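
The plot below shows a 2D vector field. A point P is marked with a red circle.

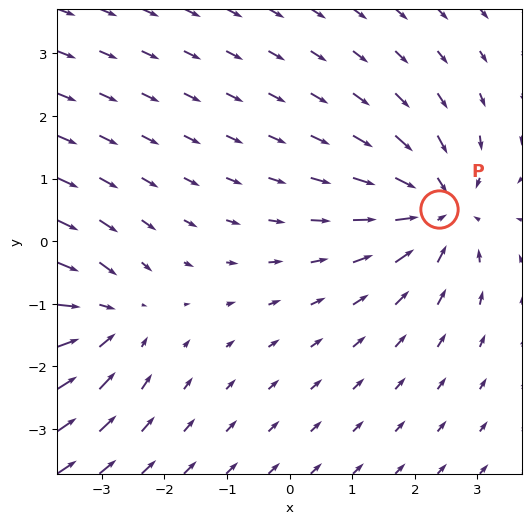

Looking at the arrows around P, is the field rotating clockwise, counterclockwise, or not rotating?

Near P at (2.4, 0.5) the arrows show no circulation. The curl there is ≈0.

not rotating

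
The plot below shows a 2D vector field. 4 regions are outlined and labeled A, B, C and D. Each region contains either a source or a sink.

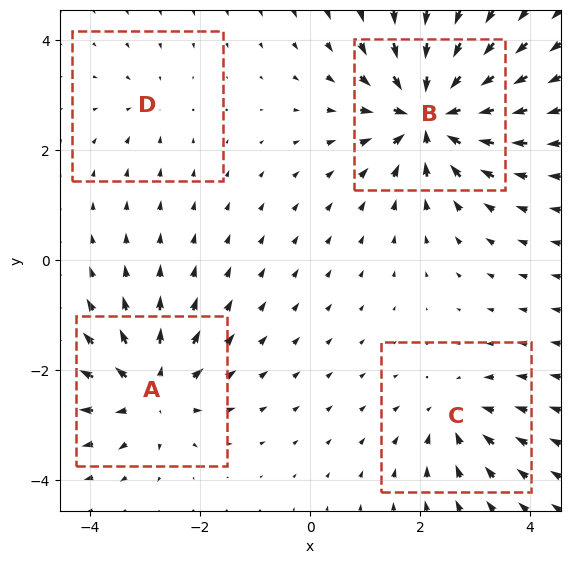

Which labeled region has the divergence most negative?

B

Divergence at each region's feature centre — A: about +6, B: about -9, C: about -4, D: about -3. Region B is most negative.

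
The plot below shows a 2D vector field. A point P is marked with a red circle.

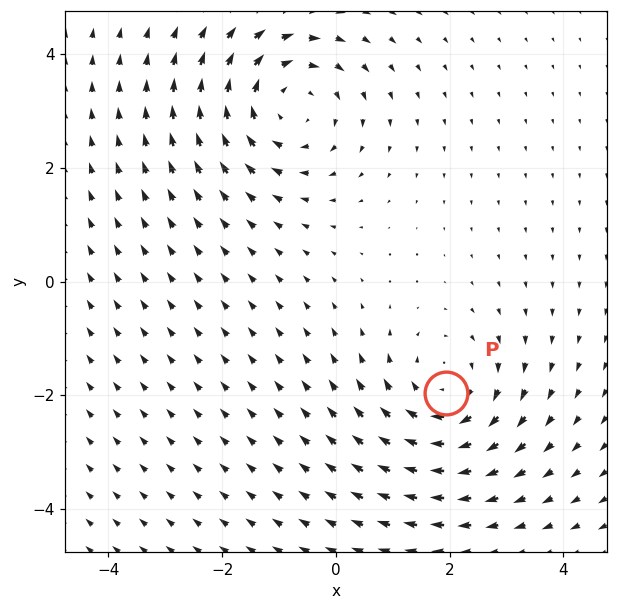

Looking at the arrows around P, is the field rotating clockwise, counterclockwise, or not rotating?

Near P at (1.9, -2.0) the arrows circulate clockwise. The curl (z-component) there is about -3; negative curl means clockwise rotation.

clockwise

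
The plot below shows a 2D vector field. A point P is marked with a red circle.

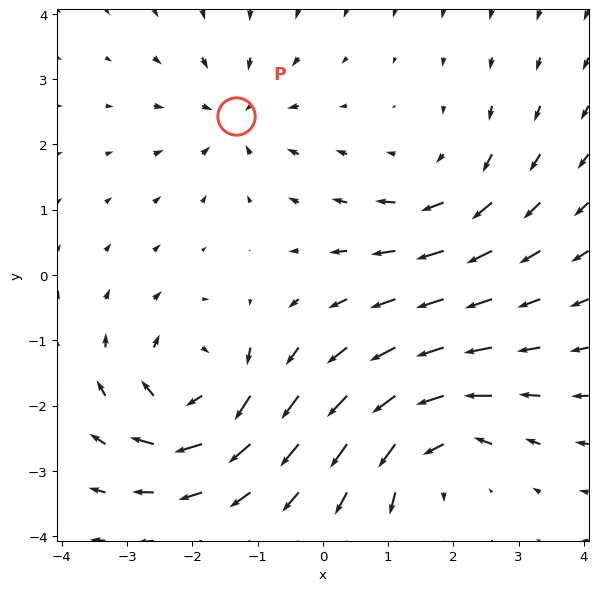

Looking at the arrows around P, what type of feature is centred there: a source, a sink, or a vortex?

sink

At P (-1.3, 2.4) the arrows converge inward. Divergence about -4, curl ≈0 — negative divergence with near-zero curl is a sink.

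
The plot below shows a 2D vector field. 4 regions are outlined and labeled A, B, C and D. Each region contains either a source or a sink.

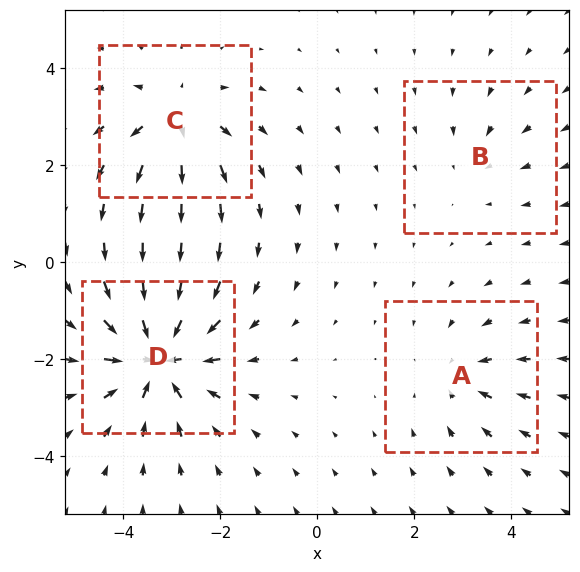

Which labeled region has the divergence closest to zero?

Divergence at each region's feature centre — A: about -3, B: about -2, C: about +5, D: about -8. Region B is closest to zero.

B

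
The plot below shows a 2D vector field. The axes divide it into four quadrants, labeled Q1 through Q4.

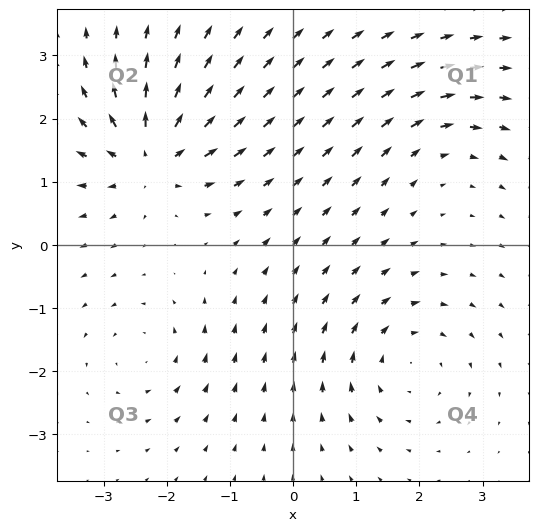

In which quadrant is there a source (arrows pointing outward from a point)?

The source sits at approximately (-2.3, 1.4), which lies in quadrant Q2. The divergence there is about +6, positive as expected for a source.

Q2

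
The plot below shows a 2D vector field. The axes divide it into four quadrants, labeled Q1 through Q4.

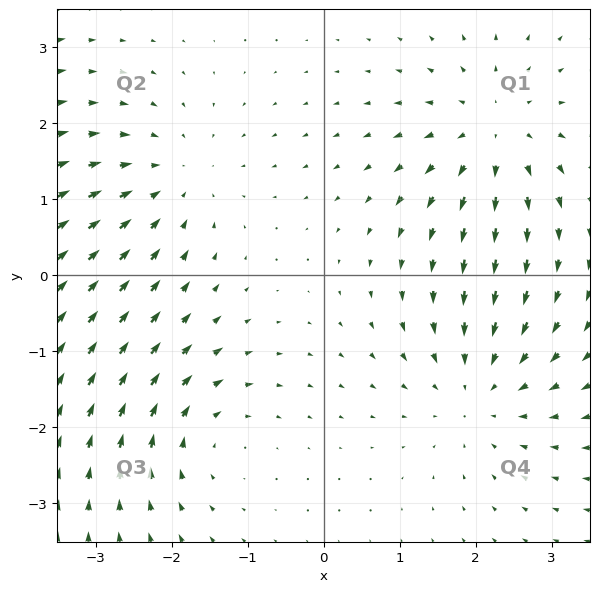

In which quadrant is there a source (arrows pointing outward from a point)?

The source sits at approximately (2.3, 1.9), which lies in quadrant Q1. The divergence there is about +4, positive as expected for a source.

Q1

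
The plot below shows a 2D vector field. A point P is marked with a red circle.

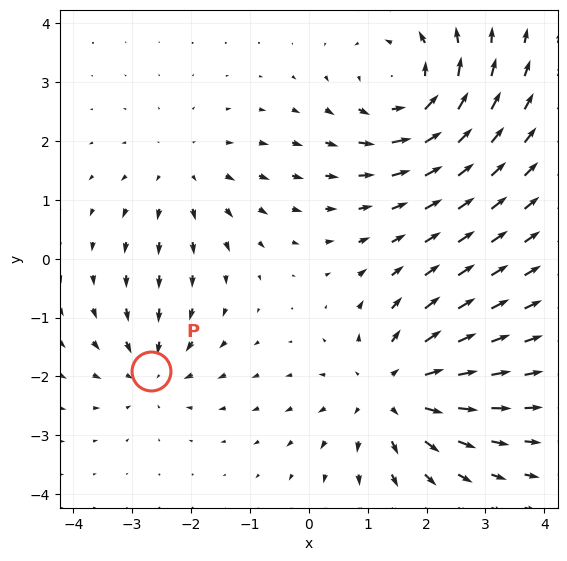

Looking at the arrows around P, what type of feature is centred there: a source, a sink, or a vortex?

sink

At P (-2.7, -1.9) the arrows converge inward. Divergence about -3, curl ≈0 — negative divergence with near-zero curl is a sink.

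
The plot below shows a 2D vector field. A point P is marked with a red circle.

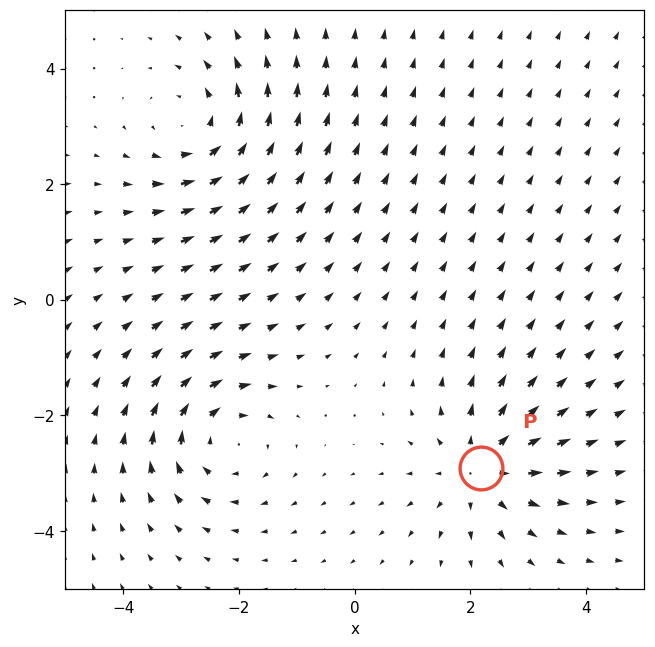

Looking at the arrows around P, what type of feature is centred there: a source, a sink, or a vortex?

At P (2.2, -2.9) the arrows spread outward. Divergence about +4, curl ≈0 — positive divergence with near-zero curl is a source.

source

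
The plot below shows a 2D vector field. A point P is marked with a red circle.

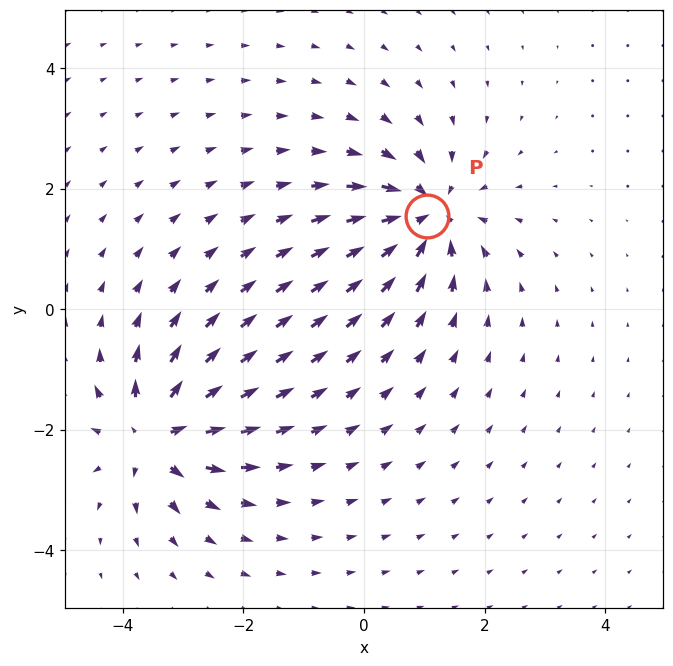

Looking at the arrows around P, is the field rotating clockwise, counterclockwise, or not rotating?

not rotating

Near P at (1.0, 1.6) the arrows show no circulation. The curl there is ≈0.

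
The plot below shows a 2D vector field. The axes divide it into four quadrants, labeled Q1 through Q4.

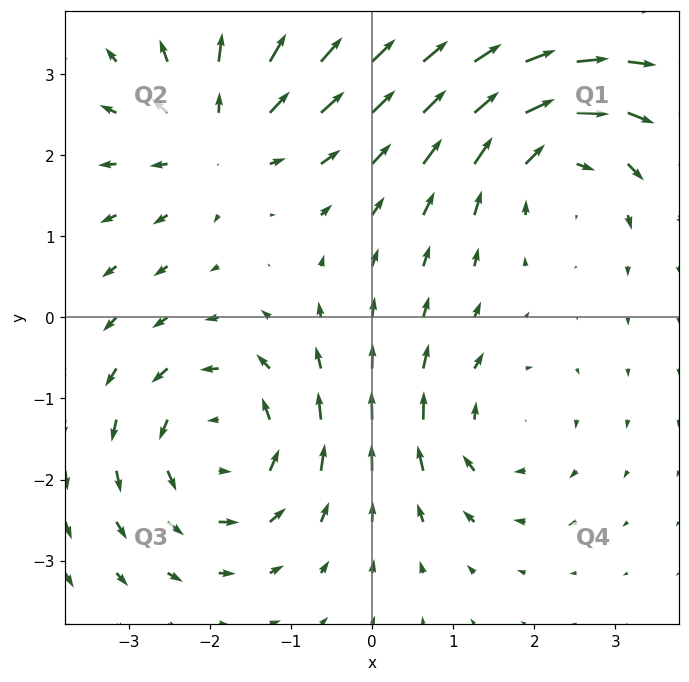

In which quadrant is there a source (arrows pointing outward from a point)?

The source sits at approximately (-1.9, 2.3), which lies in quadrant Q2. The divergence there is about +5, positive as expected for a source.

Q2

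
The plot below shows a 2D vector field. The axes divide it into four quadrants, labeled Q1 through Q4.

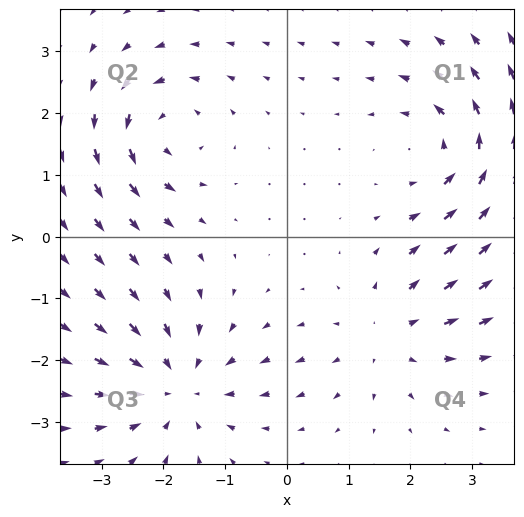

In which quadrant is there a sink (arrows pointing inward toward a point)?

The sink sits at approximately (-1.8, -2.4), which lies in quadrant Q3. The divergence there is about -4, negative as expected for a sink.

Q3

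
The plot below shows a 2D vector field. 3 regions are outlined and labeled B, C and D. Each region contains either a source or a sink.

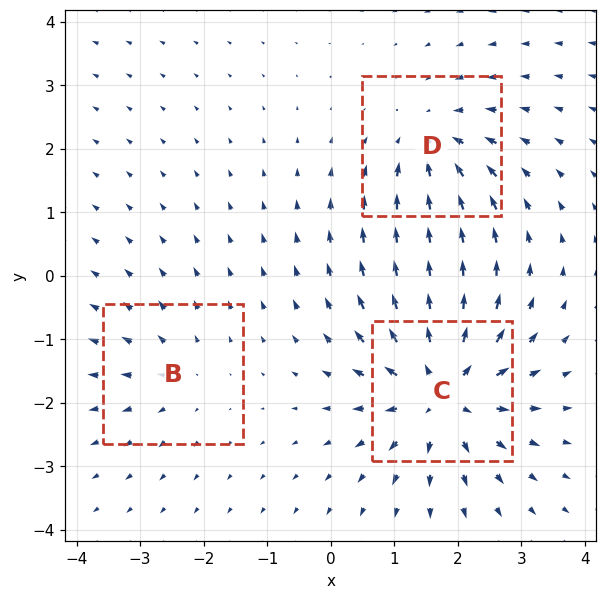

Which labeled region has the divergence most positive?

C

Divergence at each region's feature centre — B: about +2, C: about +5, D: about -3. Region C is most positive.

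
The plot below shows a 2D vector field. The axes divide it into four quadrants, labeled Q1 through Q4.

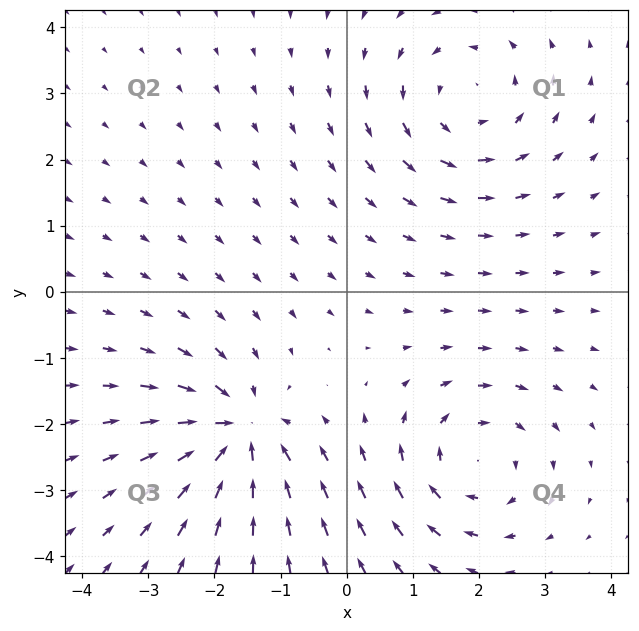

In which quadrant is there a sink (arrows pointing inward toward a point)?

The sink sits at approximately (-1.7, -2.1), which lies in quadrant Q3. The divergence there is about -7, negative as expected for a sink.

Q3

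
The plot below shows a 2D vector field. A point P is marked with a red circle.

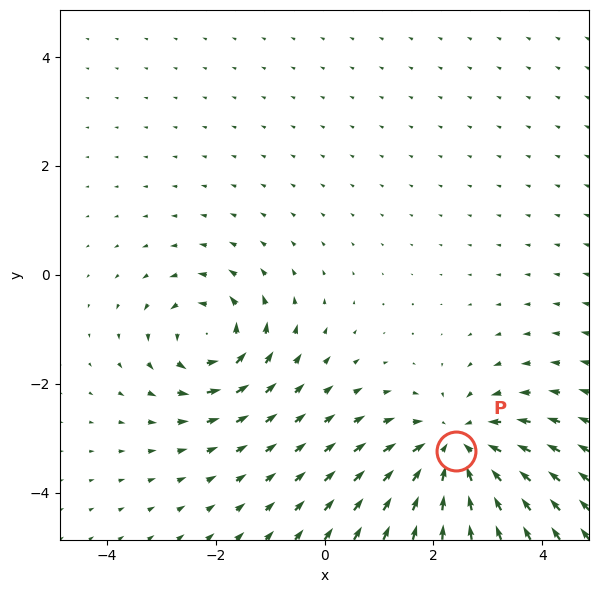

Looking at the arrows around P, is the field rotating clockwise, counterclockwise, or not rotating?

not rotating

Near P at (2.4, -3.2) the arrows show no circulation. The curl there is ≈0.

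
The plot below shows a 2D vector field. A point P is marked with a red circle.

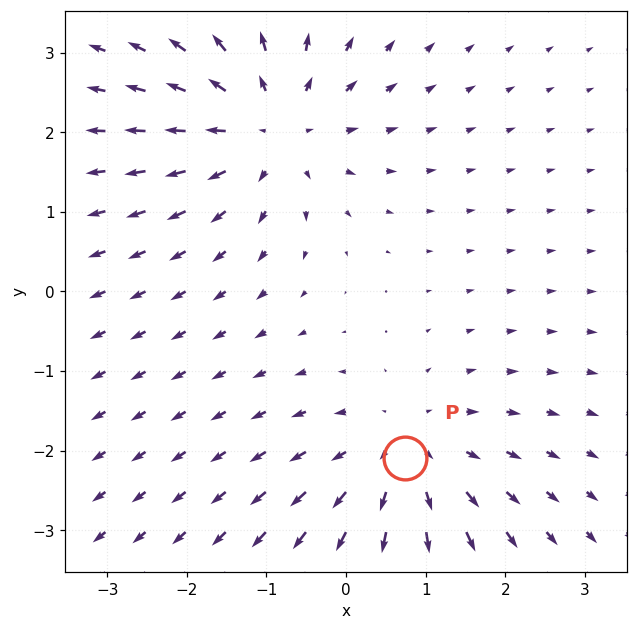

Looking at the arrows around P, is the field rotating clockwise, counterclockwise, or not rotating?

Near P at (0.7, -2.1) the arrows show no circulation. The curl there is ≈0.

not rotating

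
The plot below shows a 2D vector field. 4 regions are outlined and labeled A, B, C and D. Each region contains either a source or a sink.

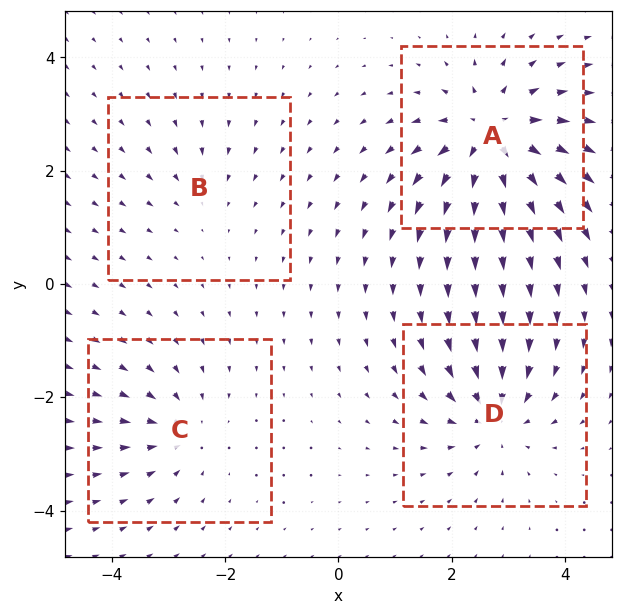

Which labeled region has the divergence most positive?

Divergence at each region's feature centre — A: about +8, B: about -2, C: about -4, D: about -5. Region A is most positive.

A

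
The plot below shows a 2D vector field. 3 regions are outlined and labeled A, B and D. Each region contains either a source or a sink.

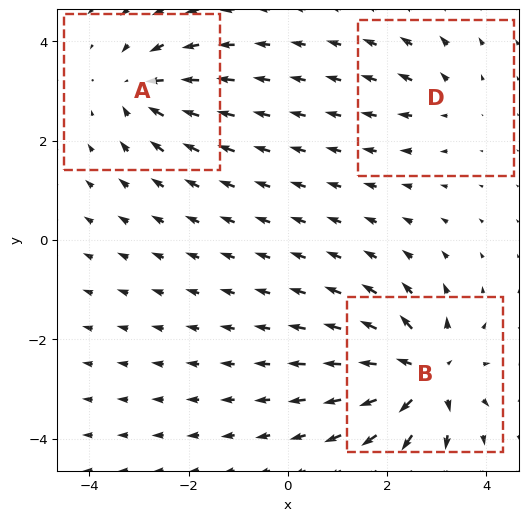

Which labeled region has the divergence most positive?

B

Divergence at each region's feature centre — A: about -4, B: about +6, D: about +2. Region B is most positive.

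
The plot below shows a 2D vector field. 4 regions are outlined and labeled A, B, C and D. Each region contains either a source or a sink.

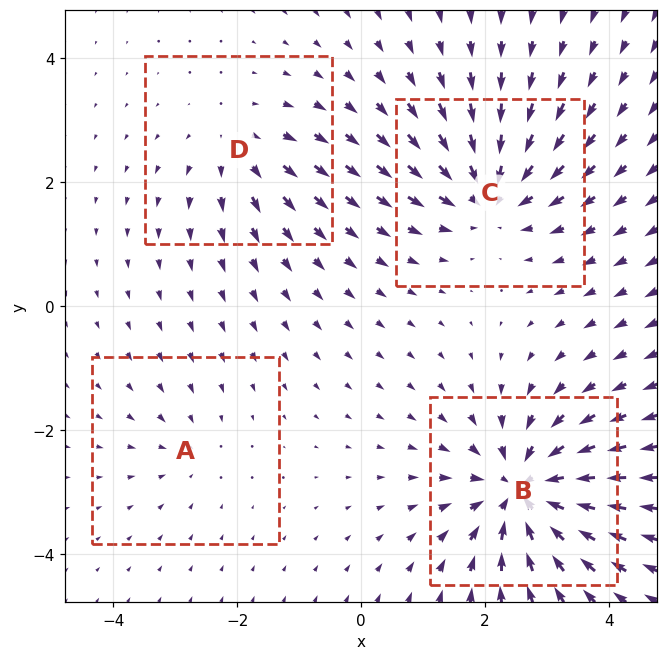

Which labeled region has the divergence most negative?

Divergence at each region's feature centre — A: about -2, B: about -8, C: about -6, D: about +4. Region B is most negative.

B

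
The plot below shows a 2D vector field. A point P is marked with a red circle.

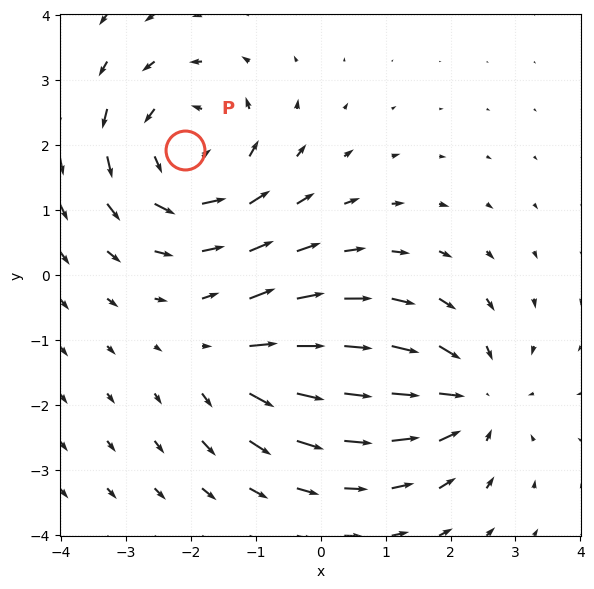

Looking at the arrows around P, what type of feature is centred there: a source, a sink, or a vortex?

At P (-2.1, 1.9) the arrows circulate counterclockwise. Divergence ≈0, curl about +5 — near-zero divergence with nonzero curl is a vortex.

vortex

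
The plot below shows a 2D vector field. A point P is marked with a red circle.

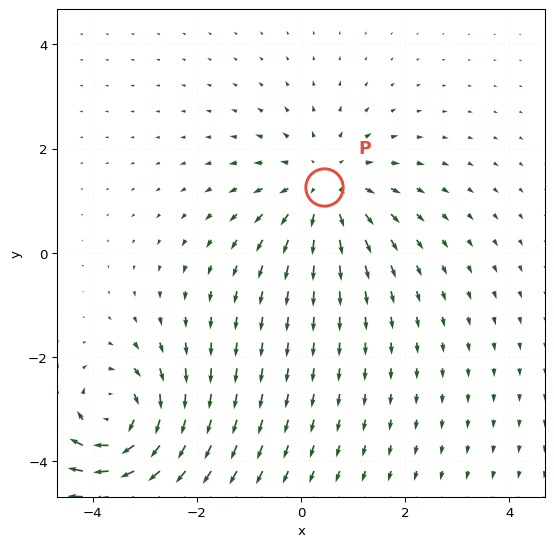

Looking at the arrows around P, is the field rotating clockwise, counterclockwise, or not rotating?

Near P at (0.4, 1.3) the arrows show no circulation. The curl there is ≈0.

not rotating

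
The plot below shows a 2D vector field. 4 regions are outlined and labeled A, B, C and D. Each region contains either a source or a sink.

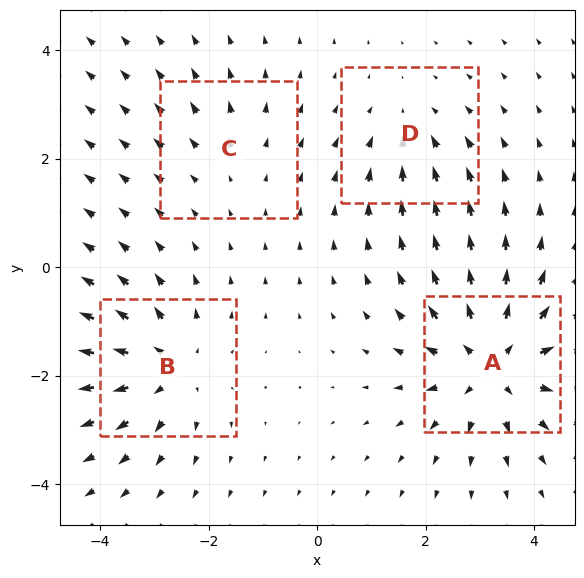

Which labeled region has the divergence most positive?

Divergence at each region's feature centre — A: about +7, B: about +5, C: about +2, D: about -3. Region A is most positive.

A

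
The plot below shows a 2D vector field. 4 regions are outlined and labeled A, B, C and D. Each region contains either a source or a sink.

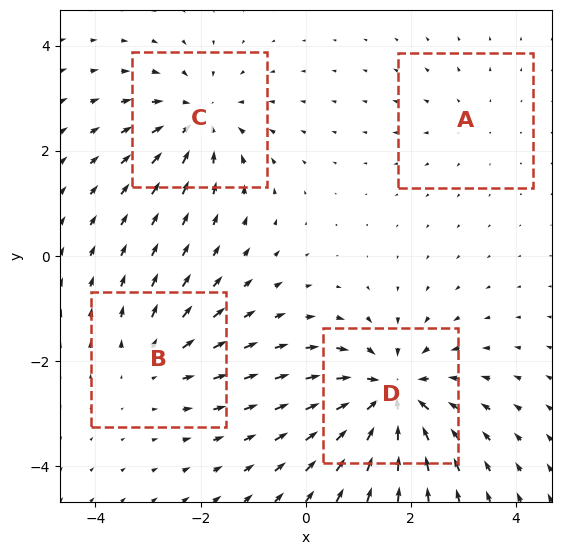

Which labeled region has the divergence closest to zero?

Divergence at each region's feature centre — A: about +2, B: about +3, C: about -5, D: about -7. Region A is closest to zero.

A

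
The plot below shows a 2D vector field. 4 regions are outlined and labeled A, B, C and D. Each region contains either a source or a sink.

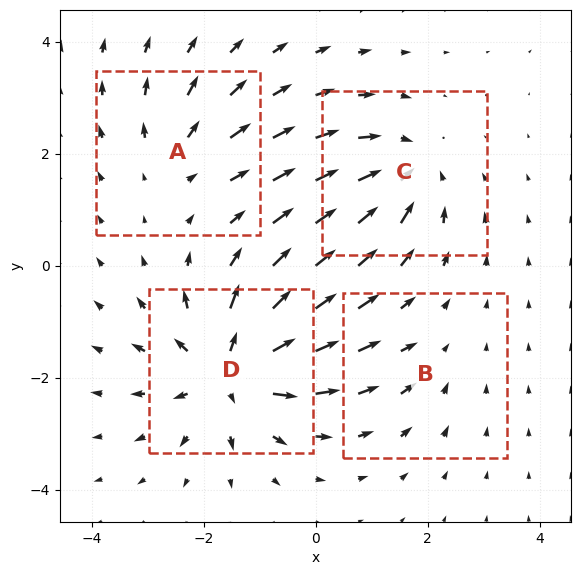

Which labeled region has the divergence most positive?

Divergence at each region's feature centre — A: about +3, B: about -2, C: about -5, D: about +7. Region D is most positive.

D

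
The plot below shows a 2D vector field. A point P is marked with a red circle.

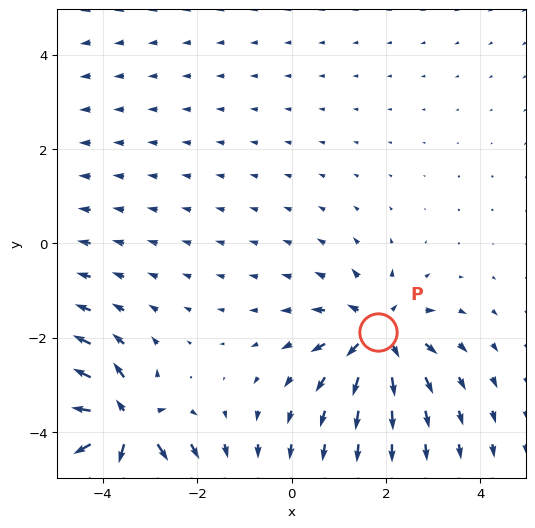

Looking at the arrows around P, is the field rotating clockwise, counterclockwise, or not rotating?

Near P at (1.8, -1.9) the arrows show no circulation. The curl there is ≈0.

not rotating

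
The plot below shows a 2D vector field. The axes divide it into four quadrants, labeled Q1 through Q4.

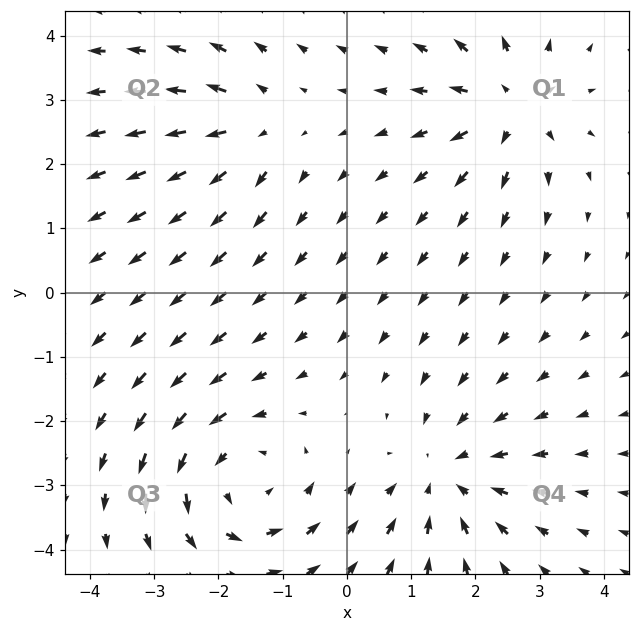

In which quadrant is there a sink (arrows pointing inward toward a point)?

Q4

The sink sits at approximately (1.5, -2.9), which lies in quadrant Q4. The divergence there is about -4, negative as expected for a sink.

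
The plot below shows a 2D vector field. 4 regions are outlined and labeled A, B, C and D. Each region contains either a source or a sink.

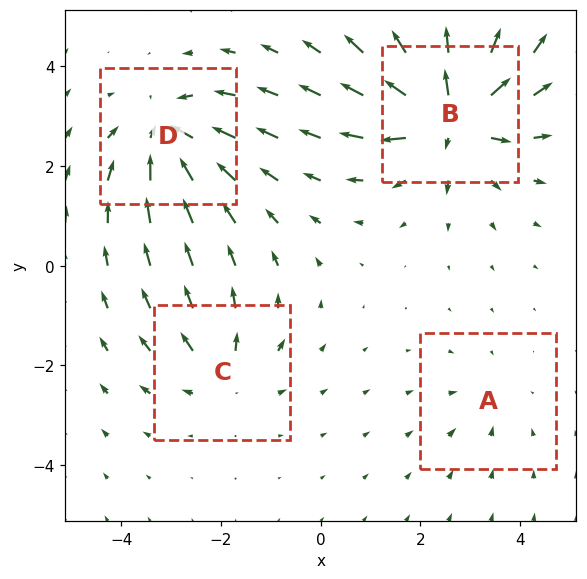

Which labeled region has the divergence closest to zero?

A

Divergence at each region's feature centre — A: about -2, B: about +8, C: about +4, D: about -6. Region A is closest to zero.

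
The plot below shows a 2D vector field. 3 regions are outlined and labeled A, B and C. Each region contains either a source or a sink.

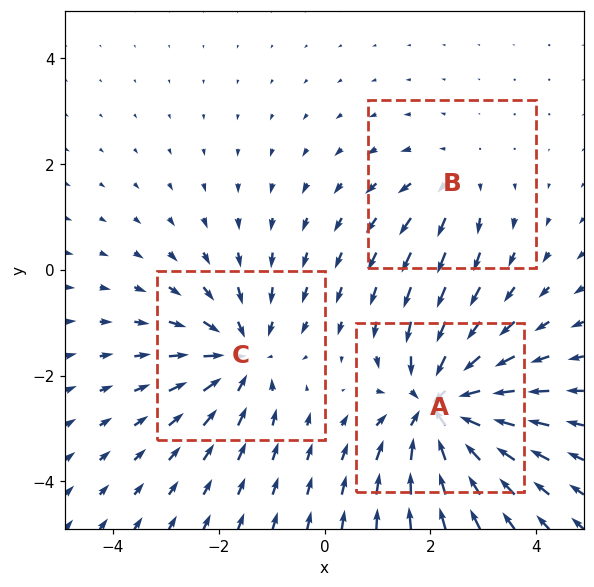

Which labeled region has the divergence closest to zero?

B

Divergence at each region's feature centre — A: about -5, B: about +2, C: about -3. Region B is closest to zero.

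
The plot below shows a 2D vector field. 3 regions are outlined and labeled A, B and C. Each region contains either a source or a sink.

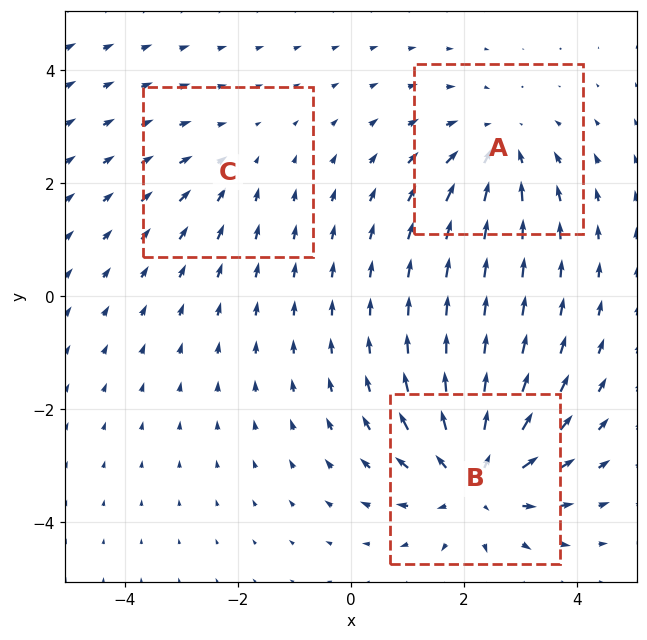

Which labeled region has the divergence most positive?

Divergence at each region's feature centre — A: about -3, B: about +5, C: about -2. Region B is most positive.

B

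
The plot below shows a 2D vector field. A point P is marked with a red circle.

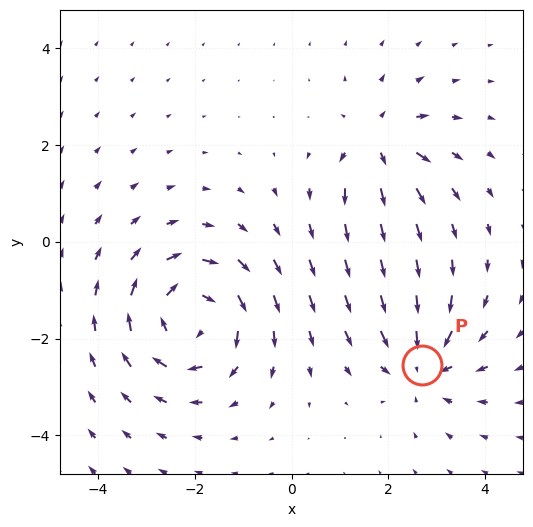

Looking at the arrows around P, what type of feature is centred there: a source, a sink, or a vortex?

sink

At P (2.7, -2.5) the arrows converge inward. Divergence about -3, curl ≈0 — negative divergence with near-zero curl is a sink.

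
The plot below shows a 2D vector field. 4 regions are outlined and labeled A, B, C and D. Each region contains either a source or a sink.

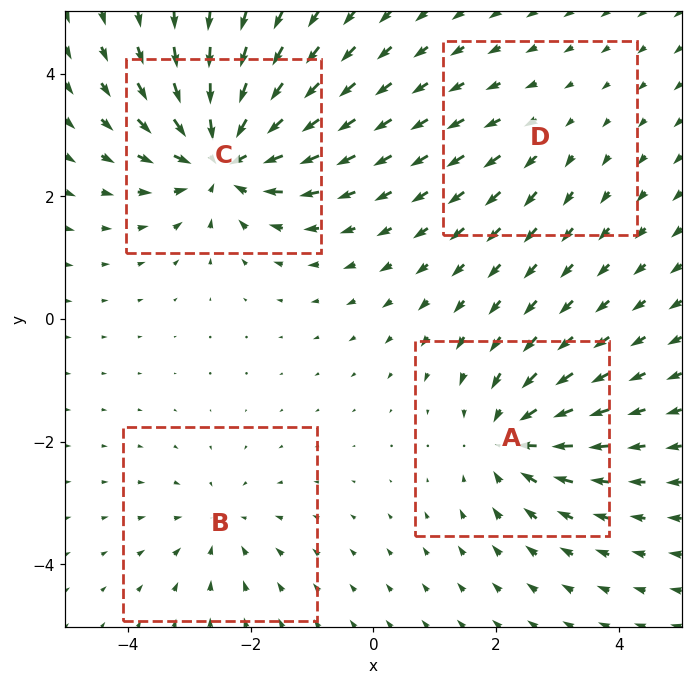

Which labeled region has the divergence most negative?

C

Divergence at each region's feature centre — A: about -5, B: about -3, C: about -8, D: about +2. Region C is most negative.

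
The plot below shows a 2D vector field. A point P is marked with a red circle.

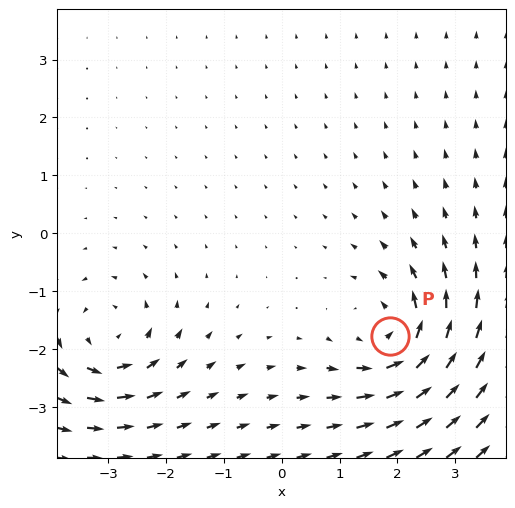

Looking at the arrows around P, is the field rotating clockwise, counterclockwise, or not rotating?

counterclockwise

Near P at (1.9, -1.8) the arrows circulate counterclockwise. The curl (z-component) there is about +5; positive curl means counterclockwise rotation.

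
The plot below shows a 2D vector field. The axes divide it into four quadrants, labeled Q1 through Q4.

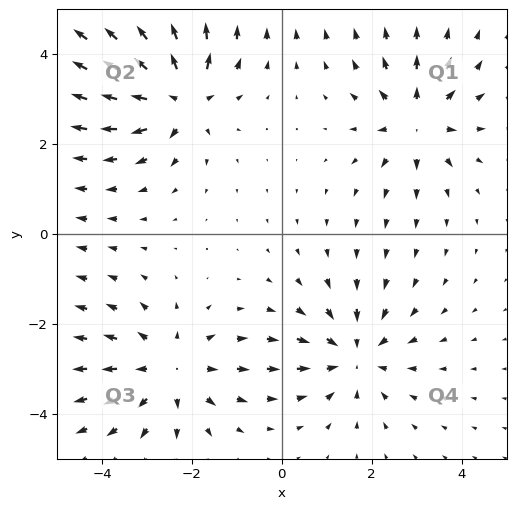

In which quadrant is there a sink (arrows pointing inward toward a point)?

Q4

The sink sits at approximately (1.6, -2.7), which lies in quadrant Q4. The divergence there is about -4, negative as expected for a sink.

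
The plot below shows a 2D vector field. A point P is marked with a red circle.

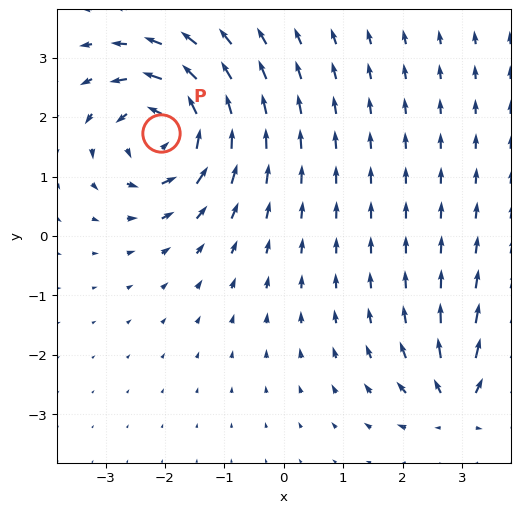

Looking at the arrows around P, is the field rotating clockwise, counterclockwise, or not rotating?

counterclockwise

Near P at (-2.1, 1.7) the arrows circulate counterclockwise. The curl (z-component) there is about +7; positive curl means counterclockwise rotation.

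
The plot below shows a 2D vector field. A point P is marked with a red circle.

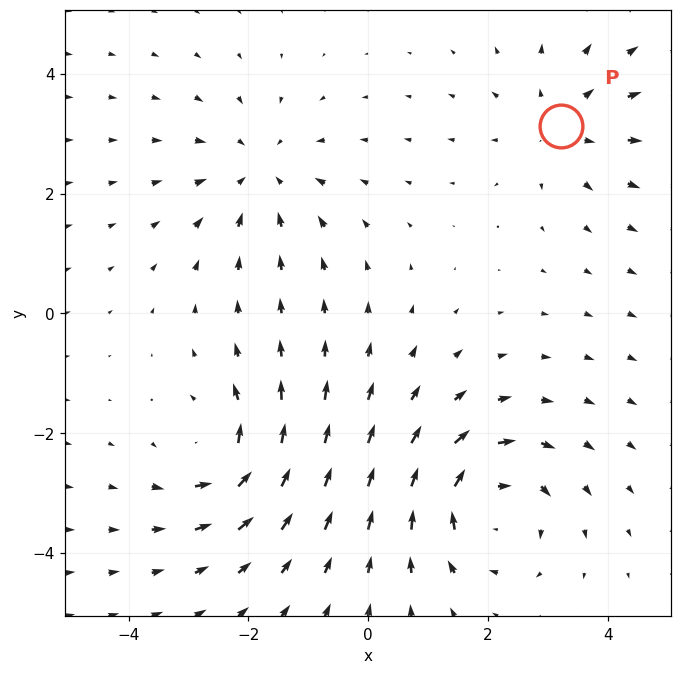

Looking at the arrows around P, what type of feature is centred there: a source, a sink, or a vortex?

source

At P (3.2, 3.1) the arrows spread outward. Divergence about +3, curl ≈0 — positive divergence with near-zero curl is a source.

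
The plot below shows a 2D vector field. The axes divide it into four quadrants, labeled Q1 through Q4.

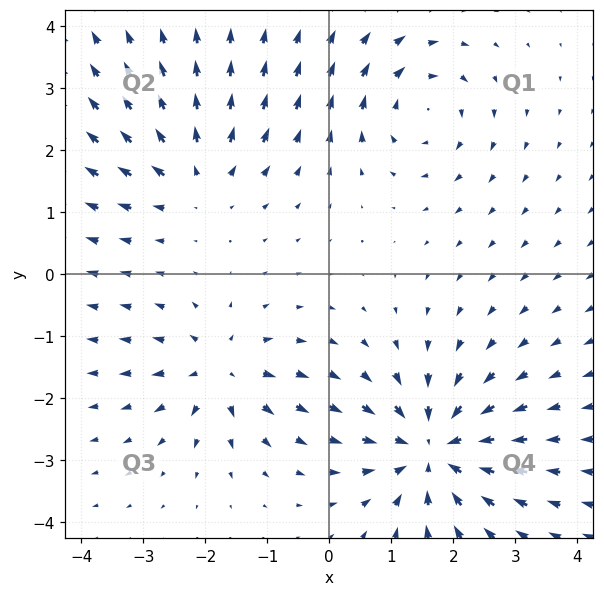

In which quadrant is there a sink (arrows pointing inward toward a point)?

Q4

The sink sits at approximately (1.7, -2.8), which lies in quadrant Q4. The divergence there is about -5, negative as expected for a sink.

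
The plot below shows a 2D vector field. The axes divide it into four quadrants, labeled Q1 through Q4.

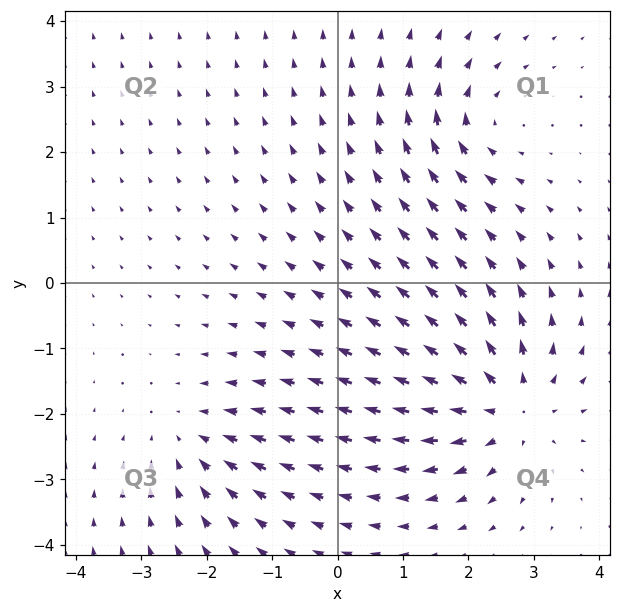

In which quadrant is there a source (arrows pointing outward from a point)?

Q4

The source sits at approximately (2.6, -1.9), which lies in quadrant Q4. The divergence there is about +5, positive as expected for a source.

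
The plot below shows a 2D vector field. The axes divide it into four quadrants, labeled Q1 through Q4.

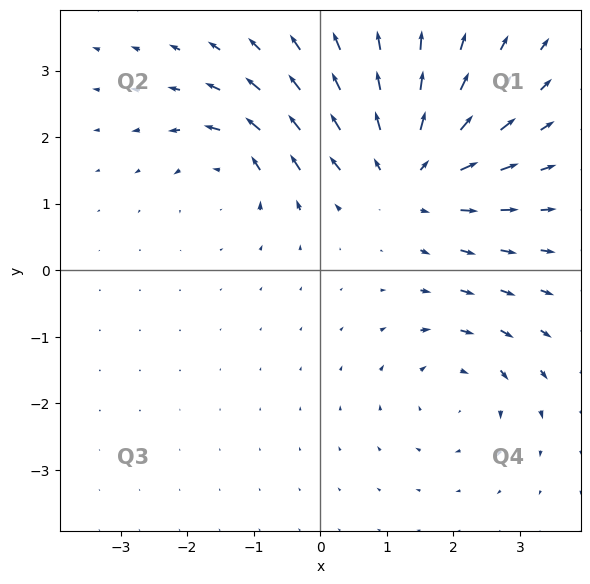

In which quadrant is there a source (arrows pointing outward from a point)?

Q1

The source sits at approximately (1.3, 1.5), which lies in quadrant Q1. The divergence there is about +5, positive as expected for a source.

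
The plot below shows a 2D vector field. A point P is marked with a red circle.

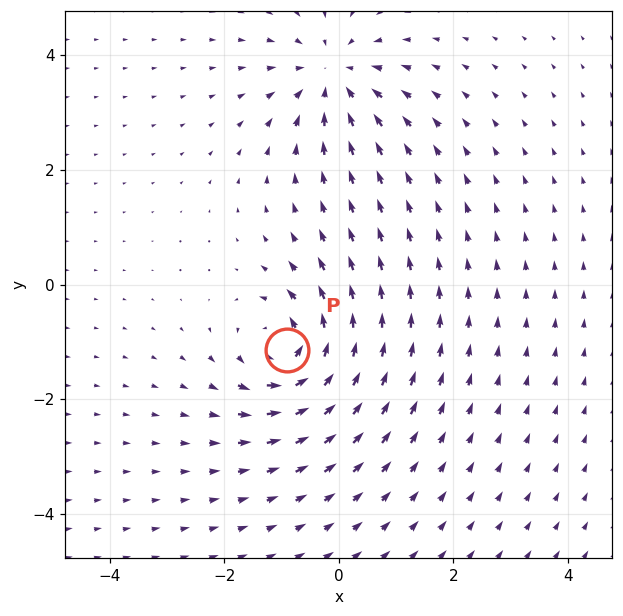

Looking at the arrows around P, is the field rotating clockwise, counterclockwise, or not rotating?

Near P at (-0.9, -1.1) the arrows circulate counterclockwise. The curl (z-component) there is about +6; positive curl means counterclockwise rotation.

counterclockwise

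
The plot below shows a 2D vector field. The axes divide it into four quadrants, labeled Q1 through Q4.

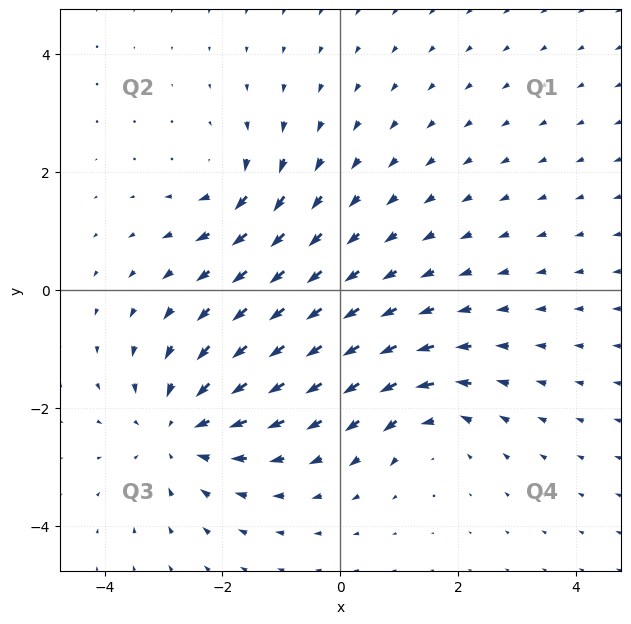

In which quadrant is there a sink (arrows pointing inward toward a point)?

Q3

The sink sits at approximately (-2.7, -2.4), which lies in quadrant Q3. The divergence there is about -4, negative as expected for a sink.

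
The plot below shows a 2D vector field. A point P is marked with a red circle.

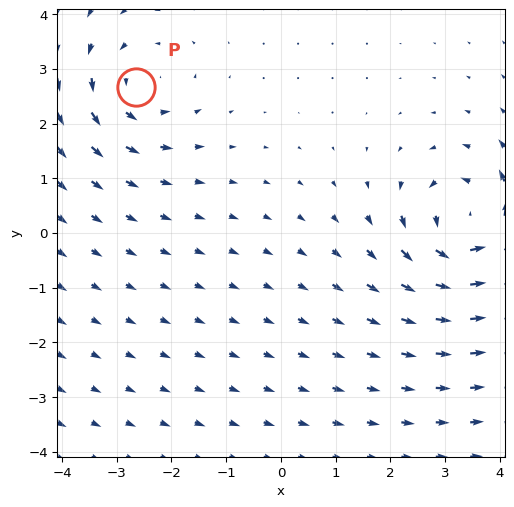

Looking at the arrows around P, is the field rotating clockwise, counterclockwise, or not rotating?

counterclockwise

Near P at (-2.7, 2.7) the arrows circulate counterclockwise. The curl (z-component) there is about +3; positive curl means counterclockwise rotation.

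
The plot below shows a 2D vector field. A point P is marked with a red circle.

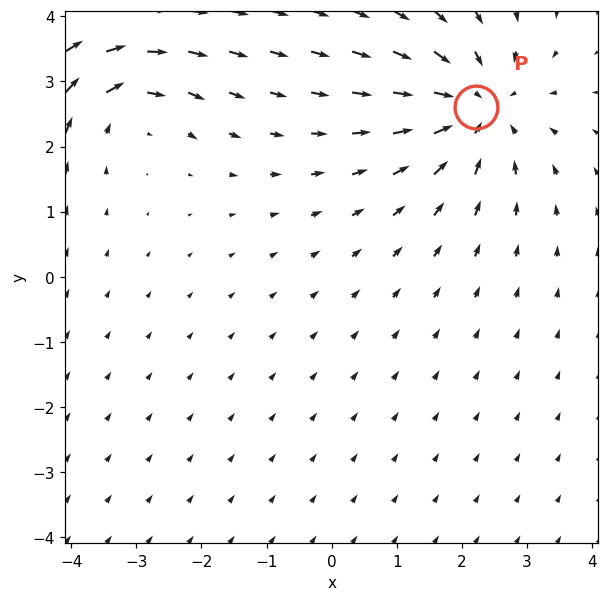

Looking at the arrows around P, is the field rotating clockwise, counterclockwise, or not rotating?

Near P at (2.2, 2.6) the arrows show no circulation. The curl there is ≈0.

not rotating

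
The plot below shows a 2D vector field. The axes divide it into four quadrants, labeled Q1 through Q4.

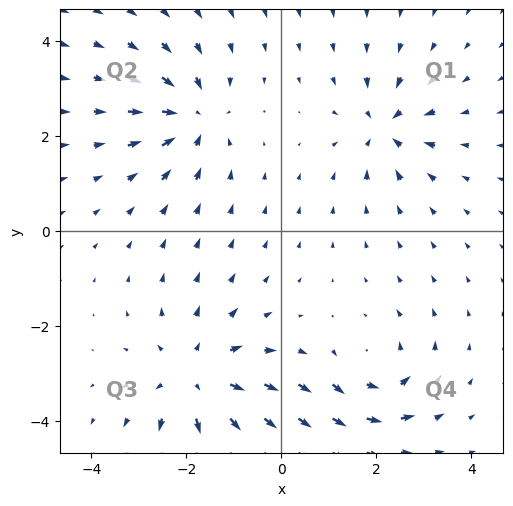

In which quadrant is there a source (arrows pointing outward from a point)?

Q3

The source sits at approximately (-1.8, -3.1), which lies in quadrant Q3. The divergence there is about +4, positive as expected for a source.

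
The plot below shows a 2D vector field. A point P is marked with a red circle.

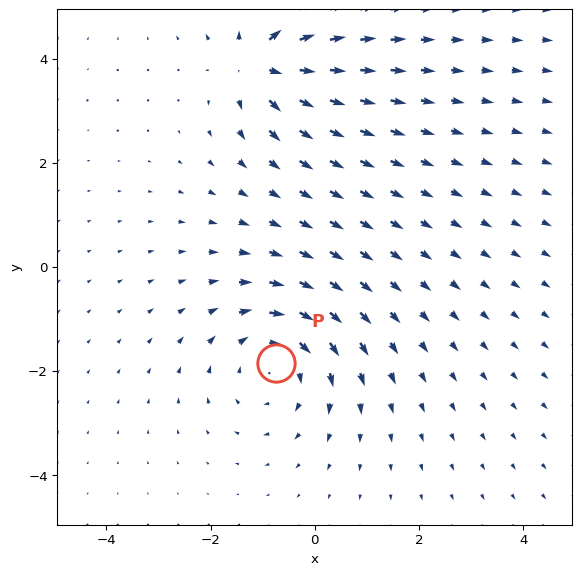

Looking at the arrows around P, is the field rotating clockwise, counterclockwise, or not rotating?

Near P at (-0.8, -1.8) the arrows circulate clockwise. The curl (z-component) there is about -3; negative curl means clockwise rotation.

clockwise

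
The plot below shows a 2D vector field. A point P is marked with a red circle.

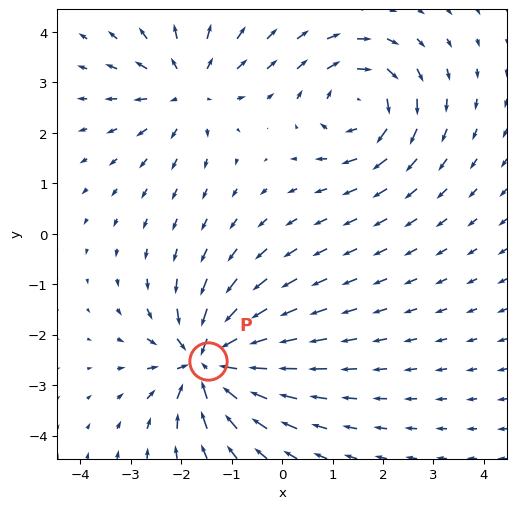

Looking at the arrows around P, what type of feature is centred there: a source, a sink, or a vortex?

At P (-1.5, -2.5) the arrows converge inward. Divergence about -6, curl ≈0 — negative divergence with near-zero curl is a sink.

sink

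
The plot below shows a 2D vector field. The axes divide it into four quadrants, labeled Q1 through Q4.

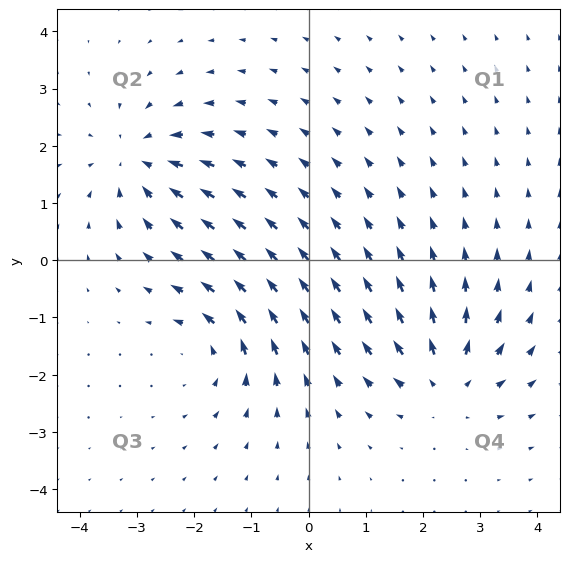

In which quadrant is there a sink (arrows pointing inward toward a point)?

Q2

The sink sits at approximately (-3.0, 1.8), which lies in quadrant Q2. The divergence there is about -5, negative as expected for a sink.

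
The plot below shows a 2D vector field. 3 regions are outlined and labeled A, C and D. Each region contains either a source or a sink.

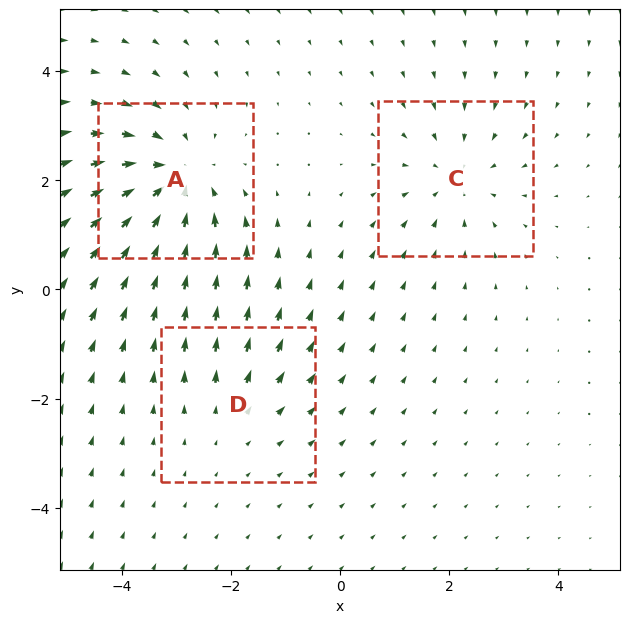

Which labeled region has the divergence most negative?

Divergence at each region's feature centre — A: about -4, C: about -3, D: about +2. Region A is most negative.

A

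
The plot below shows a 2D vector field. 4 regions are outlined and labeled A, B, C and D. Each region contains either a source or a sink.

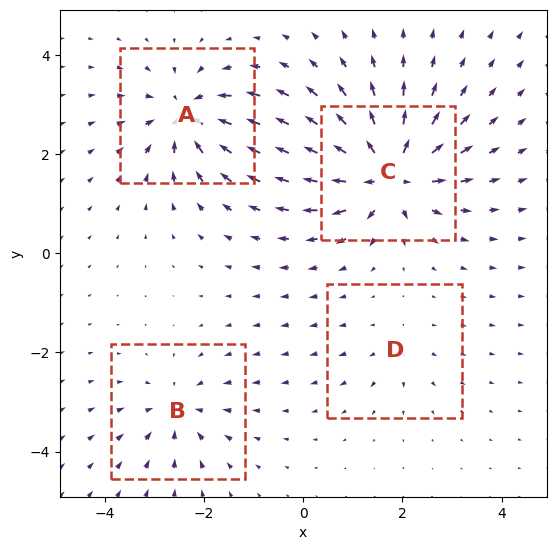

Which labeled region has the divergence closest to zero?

Divergence at each region's feature centre — A: about -6, B: about -4, C: about +8, D: about +2. Region D is closest to zero.

D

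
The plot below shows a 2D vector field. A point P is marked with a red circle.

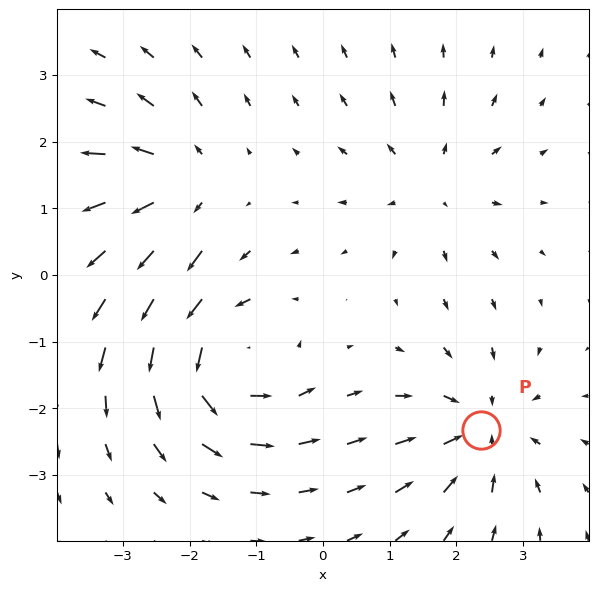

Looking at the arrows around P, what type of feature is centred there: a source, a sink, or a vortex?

At P (2.4, -2.3) the arrows converge inward. Divergence about -4, curl ≈0 — negative divergence with near-zero curl is a sink.

sink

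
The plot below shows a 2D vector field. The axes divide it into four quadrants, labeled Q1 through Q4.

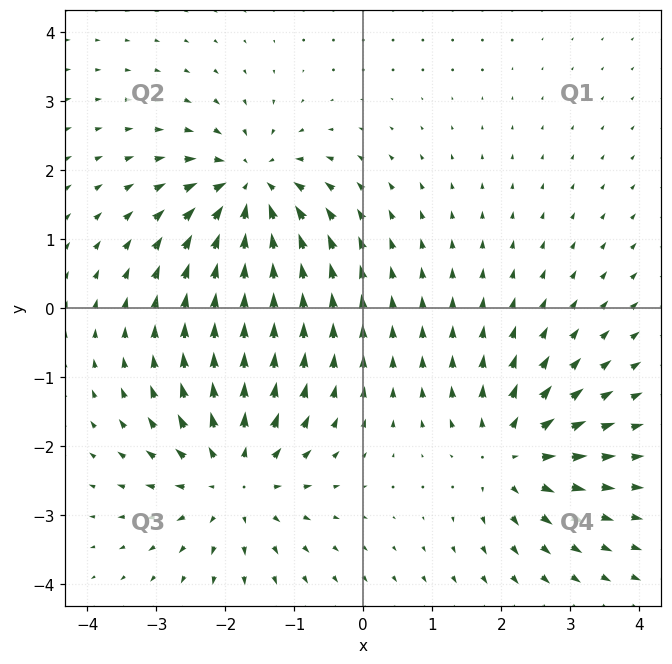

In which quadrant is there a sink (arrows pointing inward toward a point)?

The sink sits at approximately (-1.6, 1.7), which lies in quadrant Q2. The divergence there is about -5, negative as expected for a sink.

Q2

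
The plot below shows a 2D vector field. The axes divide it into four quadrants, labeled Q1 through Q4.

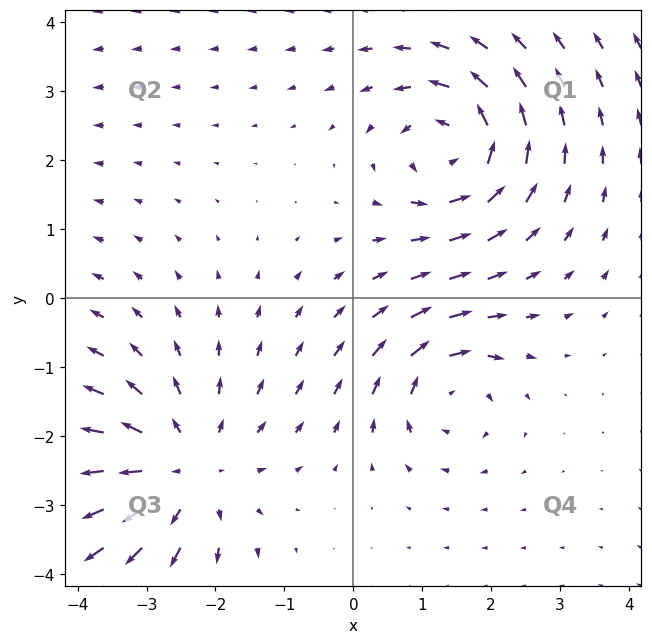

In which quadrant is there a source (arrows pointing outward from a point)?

Q3

The source sits at approximately (-2.5, -2.5), which lies in quadrant Q3. The divergence there is about +4, positive as expected for a source.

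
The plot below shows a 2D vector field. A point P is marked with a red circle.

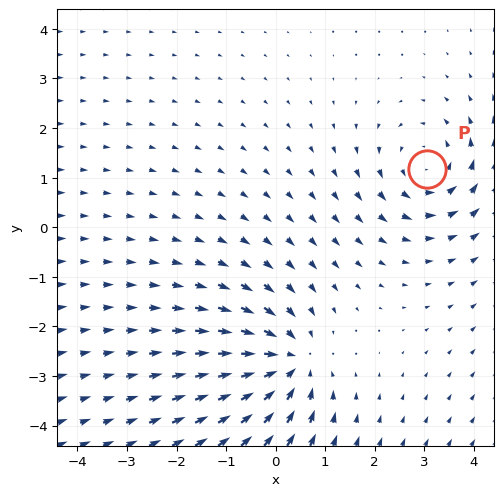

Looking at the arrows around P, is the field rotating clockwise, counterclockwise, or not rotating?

counterclockwise

Near P at (3.1, 1.2) the arrows circulate counterclockwise. The curl (z-component) there is about +3; positive curl means counterclockwise rotation.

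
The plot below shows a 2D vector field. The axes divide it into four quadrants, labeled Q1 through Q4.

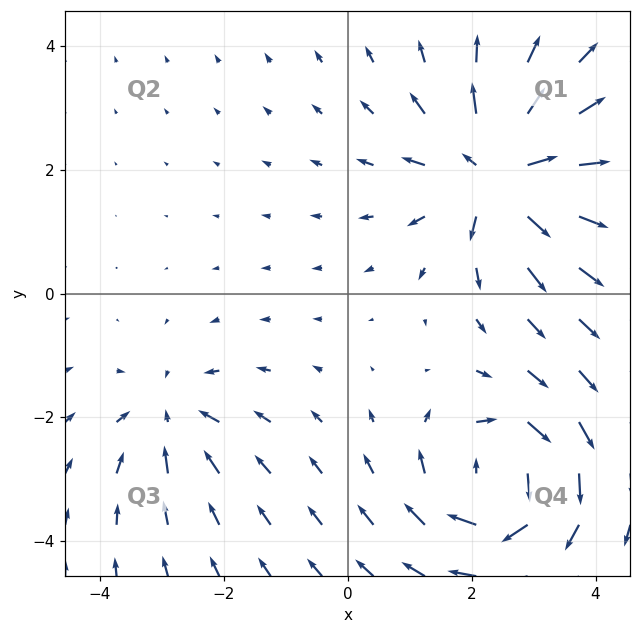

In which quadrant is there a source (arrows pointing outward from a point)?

Q1

The source sits at approximately (2.4, 1.9), which lies in quadrant Q1. The divergence there is about +6, positive as expected for a source.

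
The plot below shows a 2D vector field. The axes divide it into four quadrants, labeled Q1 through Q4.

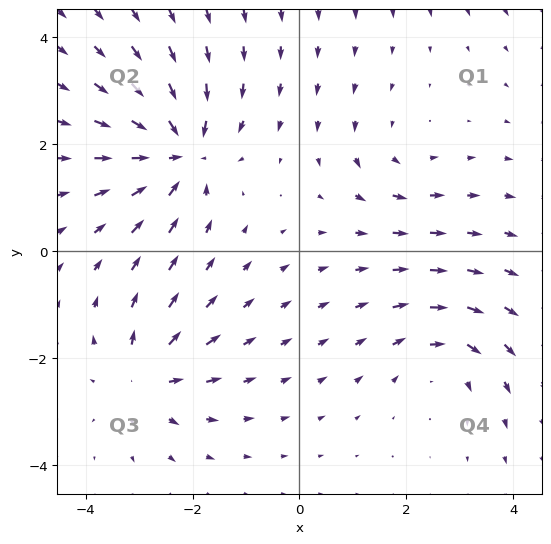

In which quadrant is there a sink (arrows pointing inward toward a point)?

Q2

The sink sits at approximately (-2.3, 1.8), which lies in quadrant Q2. The divergence there is about -6, negative as expected for a sink.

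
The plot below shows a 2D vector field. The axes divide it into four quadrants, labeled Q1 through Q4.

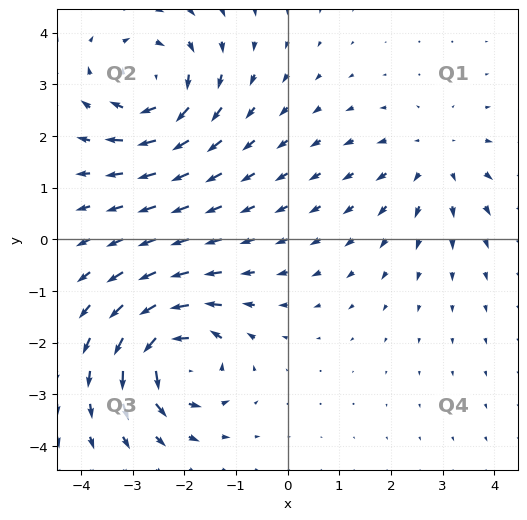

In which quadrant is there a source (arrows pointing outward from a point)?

Q1

The source sits at approximately (2.9, 1.5), which lies in quadrant Q1. The divergence there is about +2, positive as expected for a source.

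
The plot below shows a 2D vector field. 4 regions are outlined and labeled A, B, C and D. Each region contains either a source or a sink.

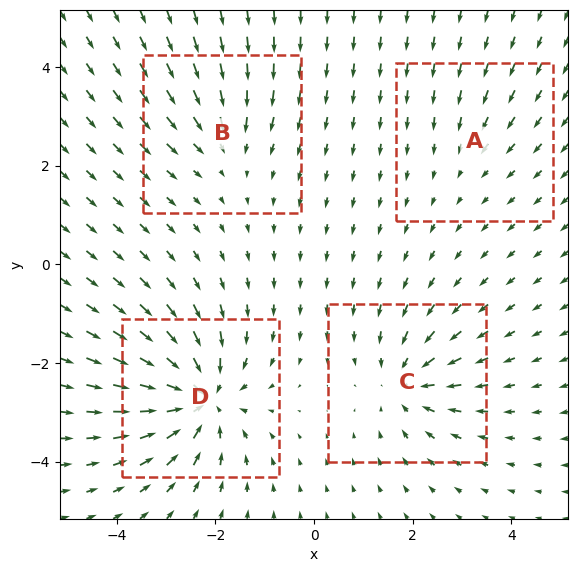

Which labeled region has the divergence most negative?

D

Divergence at each region's feature centre — A: about -2, B: about -4, C: about -5, D: about -8. Region D is most negative.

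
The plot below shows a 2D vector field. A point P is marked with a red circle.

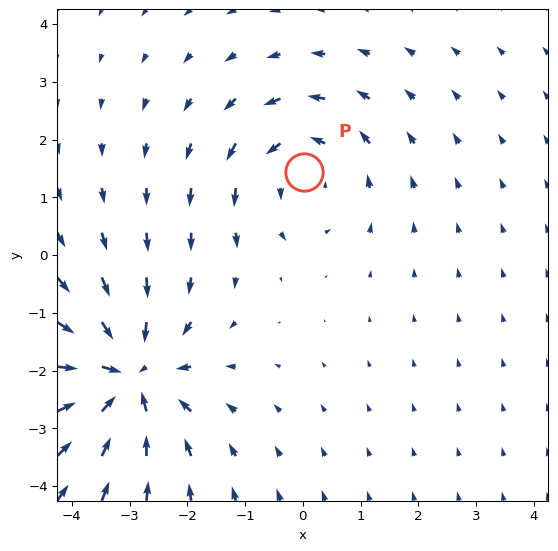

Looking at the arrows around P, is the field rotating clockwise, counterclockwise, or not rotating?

counterclockwise

Near P at (0.0, 1.4) the arrows circulate counterclockwise. The curl (z-component) there is about +3; positive curl means counterclockwise rotation.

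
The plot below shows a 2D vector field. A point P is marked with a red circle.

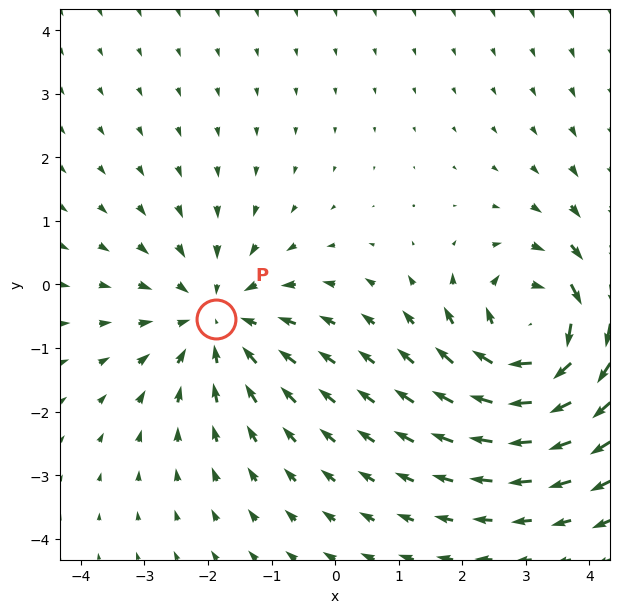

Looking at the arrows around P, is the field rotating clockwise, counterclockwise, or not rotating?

not rotating

Near P at (-1.9, -0.5) the arrows show no circulation. The curl there is ≈0.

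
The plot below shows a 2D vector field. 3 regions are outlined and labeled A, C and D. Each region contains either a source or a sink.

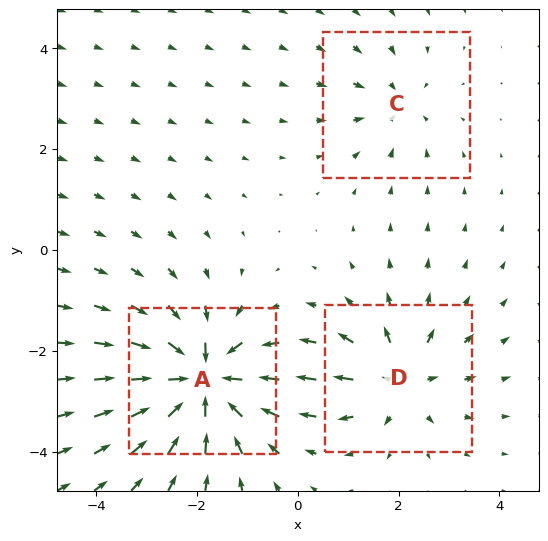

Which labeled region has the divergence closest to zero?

C

Divergence at each region's feature centre — A: about -7, C: about -3, D: about +4. Region C is closest to zero.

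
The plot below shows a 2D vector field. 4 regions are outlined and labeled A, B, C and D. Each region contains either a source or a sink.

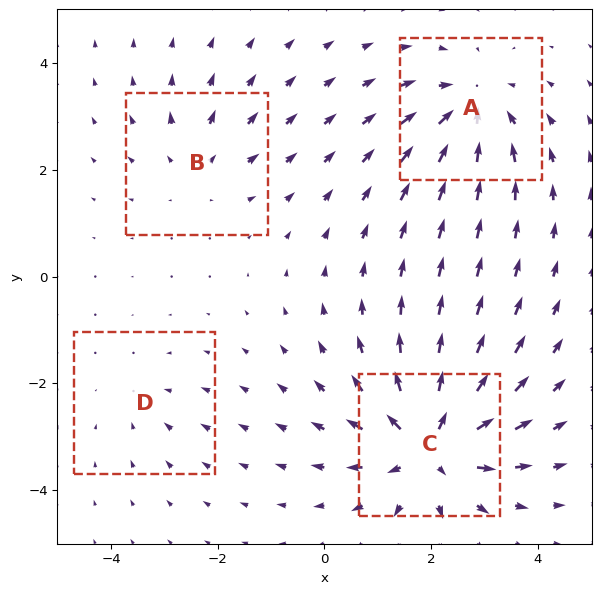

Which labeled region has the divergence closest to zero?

D

Divergence at each region's feature centre — A: about -5, B: about +3, C: about +8, D: about -2. Region D is closest to zero.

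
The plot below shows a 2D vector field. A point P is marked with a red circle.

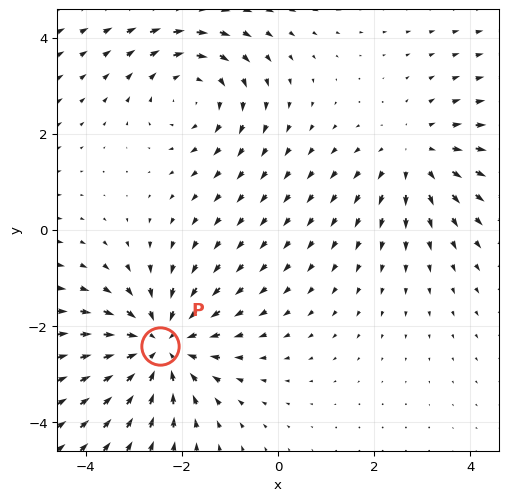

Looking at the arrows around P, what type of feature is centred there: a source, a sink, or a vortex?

sink

At P (-2.4, -2.4) the arrows converge inward. Divergence about -3, curl ≈0 — negative divergence with near-zero curl is a sink.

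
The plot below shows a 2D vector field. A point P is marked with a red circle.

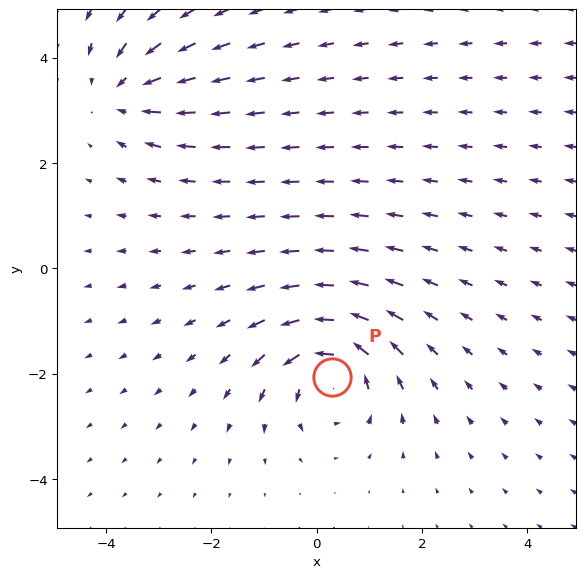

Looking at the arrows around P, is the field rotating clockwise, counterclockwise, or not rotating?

Near P at (0.3, -2.1) the arrows circulate counterclockwise. The curl (z-component) there is about +5; positive curl means counterclockwise rotation.

counterclockwise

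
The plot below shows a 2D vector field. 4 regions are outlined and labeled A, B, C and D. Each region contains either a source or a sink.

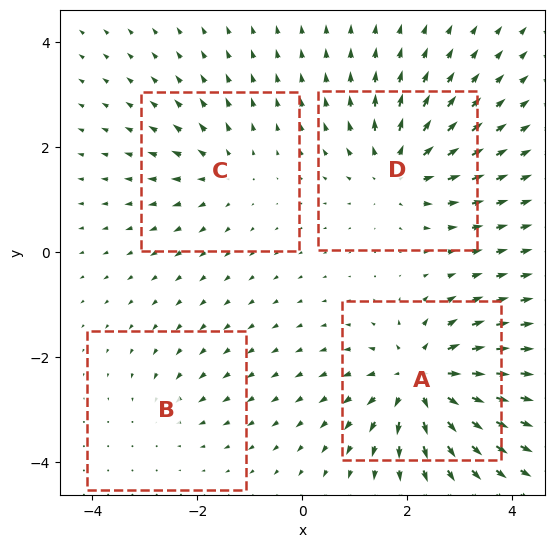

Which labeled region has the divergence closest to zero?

Divergence at each region's feature centre — A: about +7, B: about -2, C: about +3, D: about +5. Region B is closest to zero.

B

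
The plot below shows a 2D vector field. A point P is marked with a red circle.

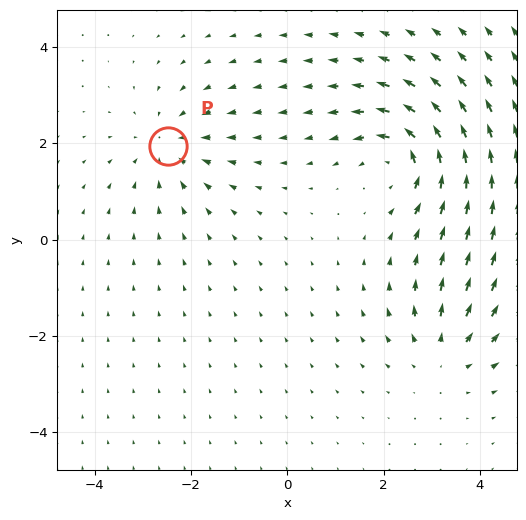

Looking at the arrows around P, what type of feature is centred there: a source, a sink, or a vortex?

At P (-2.5, 1.9) the arrows converge inward. Divergence about -3, curl ≈0 — negative divergence with near-zero curl is a sink.

sink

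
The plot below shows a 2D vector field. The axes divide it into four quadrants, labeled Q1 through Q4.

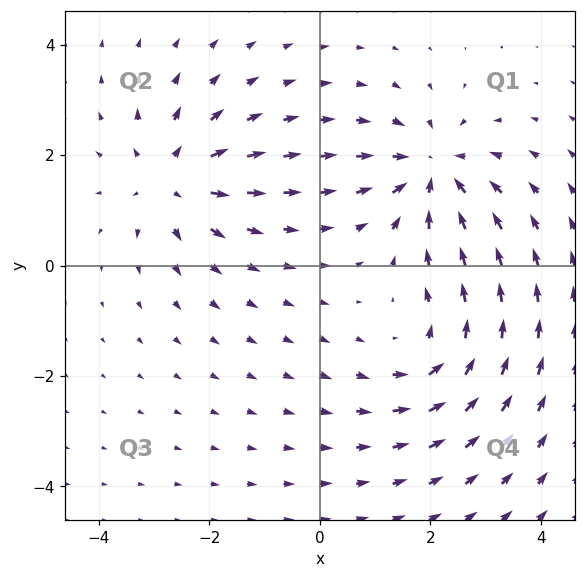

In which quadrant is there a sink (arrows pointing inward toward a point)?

The sink sits at approximately (2.1, 1.7), which lies in quadrant Q1. The divergence there is about -5, negative as expected for a sink.

Q1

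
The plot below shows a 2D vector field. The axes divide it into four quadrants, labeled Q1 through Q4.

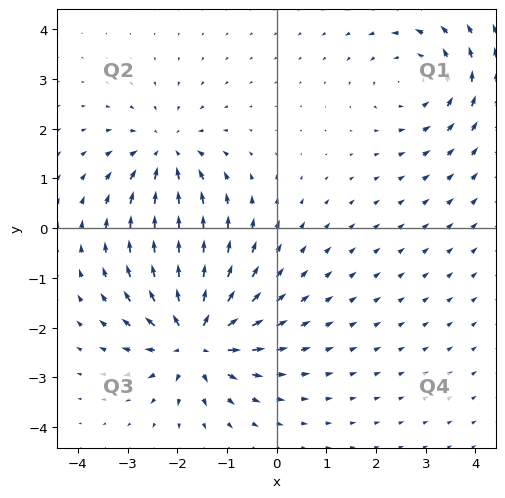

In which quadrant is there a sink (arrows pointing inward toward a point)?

Q2

The sink sits at approximately (-2.2, 1.5), which lies in quadrant Q2. The divergence there is about -4, negative as expected for a sink.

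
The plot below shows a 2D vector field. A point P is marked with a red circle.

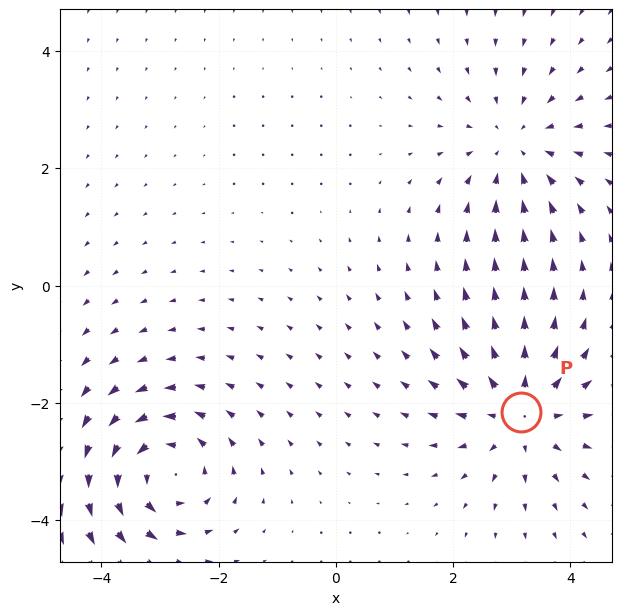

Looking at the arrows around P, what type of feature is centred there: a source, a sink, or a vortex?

source

At P (3.2, -2.2) the arrows spread outward. Divergence about +3, curl ≈0 — positive divergence with near-zero curl is a source.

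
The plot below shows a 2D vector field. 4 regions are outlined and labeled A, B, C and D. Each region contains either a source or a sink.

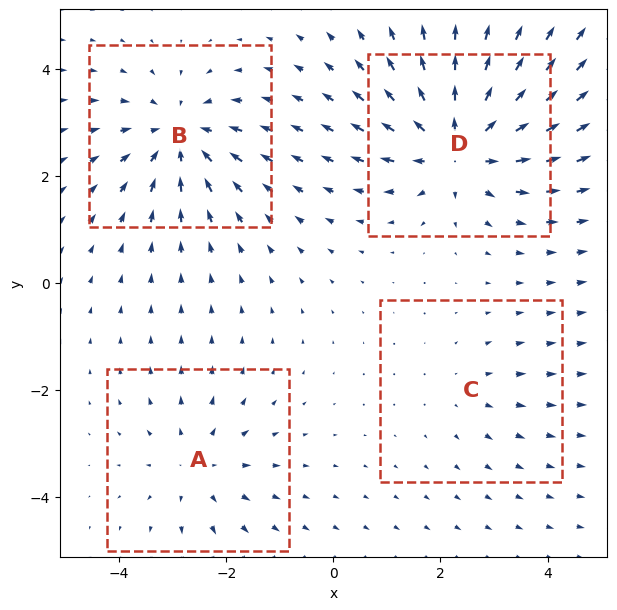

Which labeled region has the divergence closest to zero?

Divergence at each region's feature centre — A: about +3, B: about -5, C: about +2, D: about +7. Region C is closest to zero.

C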